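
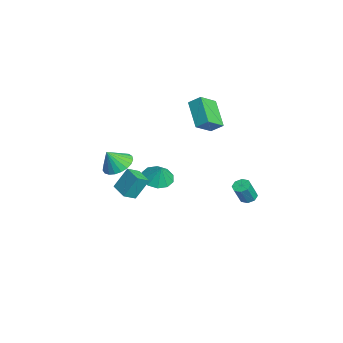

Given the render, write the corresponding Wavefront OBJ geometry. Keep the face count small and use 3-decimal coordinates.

v -4.04 1.489 4.515
v -3.719 2.181 5.099
v -4.749 2.489 3.721
v -4.428 3.18 4.305
v -2.392 1.72 3.335
v -2.071 2.411 3.919
v -3.101 2.719 2.541
v -2.78 3.411 3.125
v -4.095 -0.324 -1.771
v -3.173 -0.426 -2.172
v -3.605 -0.156 -0.689
v -3.328 0.178 -2.196
v -3.776 0.591 -2.057
v -4.345 0.654 -1.81
v -4.819 0.343 -1.547
v -5.016 -0.222 -1.371
v -4.861 -0.826 -1.347
v -4.413 -1.239 -1.485
v -3.844 -1.302 -1.733
v -3.37 -0.991 -1.995
v -3.064 -3.032 -1.745
v -3.195 -2.2 -0.373
v -3.447 -2.296 -2.228
v -3.578 -1.464 -0.856
v -1.922 -2.556 -1.924
v -2.053 -1.724 -0.552
v -2.305 -1.82 -2.407
v -2.436 -0.988 -1.035
v -2.113 -2.849 0.713
v -1.398 -3.419 0.284
v -1.947 -3.511 1.867
v -1.174 -3.097 0.436
v -1.113 -2.733 0.636
v -1.225 -2.389 0.849
v -1.49 -2.124 1.039
v -1.863 -1.985 1.172
v -2.279 -1.996 1.226
v -2.667 -2.154 1.192
v -2.959 -2.432 1.074
v -3.104 -2.782 0.895
v -3.079 -3.144 0.683
v -2.886 -3.455 0.477
v -2.559 -3.662 0.312
v -2.156 -3.728 0.216
v -1.745 -3.642 0.206
v 3.657 3.852 0.999
v 4.153 3.741 0.79
v 4.54 3.278 1.952
v 4.043 3.388 2.161
v 4.13 4.129 0.952
v 4.516 3.665 2.115
v 3.829 4.354 1.142
v 4.215 3.891 2.304
v 3.427 4.285 1.248
v 3.814 3.822 2.41
v 3.16 3.962 1.208
v 3.547 3.499 2.37
v 3.184 3.575 1.045
v 3.57 3.111 2.208
v 3.485 3.349 0.856
v 3.871 2.886 2.018
v 3.886 3.418 0.75
v 4.273 2.955 1.912
f 2 4 1
f 5 2 1
f 1 4 3
f 3 5 1
f 2 8 4
f 6 2 5
f 6 8 2
f 4 8 3
f 7 5 3
f 3 8 7
f 7 6 5
f 8 6 7
f 10 9 12
f 10 12 11
f 12 9 13
f 12 13 11
f 13 9 14
f 13 14 11
f 14 9 15
f 14 15 11
f 15 9 16
f 15 16 11
f 16 9 17
f 16 17 11
f 17 9 18
f 17 18 11
f 18 9 19
f 18 19 11
f 19 9 20
f 19 20 11
f 20 9 10
f 20 10 11
f 22 24 21
f 25 22 21
f 21 24 23
f 23 25 21
f 22 28 24
f 26 22 25
f 26 28 22
f 24 28 23
f 27 25 23
f 23 28 27
f 27 26 25
f 28 26 27
f 30 29 32
f 30 32 31
f 32 29 33
f 32 33 31
f 33 29 34
f 33 34 31
f 34 29 35
f 34 35 31
f 35 29 36
f 35 36 31
f 36 29 37
f 36 37 31
f 37 29 38
f 37 38 31
f 38 29 39
f 38 39 31
f 39 29 40
f 39 40 31
f 40 29 41
f 40 41 31
f 41 29 42
f 41 42 31
f 42 29 43
f 42 43 31
f 43 29 44
f 43 44 31
f 44 29 45
f 44 45 31
f 45 29 30
f 45 30 31
f 47 46 50
f 47 50 48
f 48 50 51
f 48 51 49
f 50 46 52
f 50 52 51
f 51 52 53
f 51 53 49
f 52 46 54
f 52 54 53
f 53 54 55
f 53 55 49
f 54 46 56
f 54 56 55
f 55 56 57
f 55 57 49
f 56 46 58
f 56 58 57
f 57 58 59
f 57 59 49
f 58 46 60
f 58 60 59
f 59 60 61
f 59 61 49
f 60 46 62
f 60 62 61
f 61 62 63
f 61 63 49
f 62 46 47
f 62 47 63
f 63 47 48
f 63 48 49



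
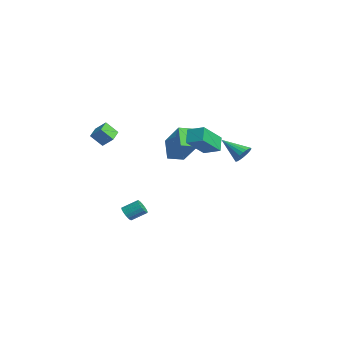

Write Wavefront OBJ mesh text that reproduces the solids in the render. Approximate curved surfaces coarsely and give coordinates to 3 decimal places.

v -4.221 -3.069 0.478
v -4.425 -3.703 1.196
v -3.803 -2.577 1.031
v -4.007 -3.211 1.75
v -3.333 -3.589 0.27
v -3.537 -4.223 0.989
v -2.915 -3.097 0.824
v -3.119 -3.731 1.542
v -1.146 -2.88 -4.109
v -0.909 -2.681 -4.514
v -0.697 -1.84 -3.976
v -0.934 -2.04 -3.571
v -1.14 -2.606 -4.539
v -0.928 -1.766 -4.001
v -1.373 -2.595 -4.466
v -1.16 -1.754 -3.928
v -1.553 -2.648 -4.31
v -1.341 -1.808 -3.773
v -1.641 -2.755 -4.109
v -1.428 -1.915 -3.571
v -1.615 -2.891 -3.908
v -1.402 -2.05 -3.37
v -1.481 -3.024 -3.752
v -1.269 -2.183 -3.215
v -1.271 -3.124 -3.679
v -1.059 -2.283 -3.141
v -1.033 -3.168 -3.704
v -0.82 -2.328 -3.166
v -0.82 -3.147 -3.821
v -0.608 -2.306 -3.284
v -0.682 -3.064 -4.005
v -0.47 -2.224 -3.467
v -0.65 -2.939 -4.212
v -0.438 -2.099 -3.675
v -0.732 -2.801 -4.396
v -0.52 -1.961 -3.858
v -3.464 -0.019 0.242
v -2.021 0.304 1.647
v -3.488 0.931 0.048
v -2.045 1.254 1.453
v -2.475 -0.194 -0.733
v -1.032 0.129 0.672
v -2.499 0.756 -0.927
v -1.056 1.079 0.478
v 3.064 0.096 1.472
v 2.467 0.35 2.166
v 3.703 0.775 1.774
v 3.106 1.029 2.468
v 3.814 -1.089 2.552
v 3.217 -0.835 3.246
v 4.453 -0.41 2.854
v 3.856 -0.156 3.548
v 1.439 2.81 0.528
v 1.672 3.063 1.044
v 0.501 1.91 1.392
v 1.459 3.228 0.985
v 1.242 3.311 0.836
v 1.064 3.294 0.625
v 0.96 3.181 0.396
v 0.952 2.995 0.192
v 1.039 2.772 0.055
v 1.206 2.557 0.012
v 1.419 2.391 0.071
v 1.636 2.309 0.22
v 1.813 2.325 0.431
v 1.917 2.438 0.66
v 1.926 2.624 0.864
v 1.838 2.847 1.001
f 2 4 1
f 5 2 1
f 1 4 3
f 3 5 1
f 2 8 4
f 6 2 5
f 6 8 2
f 4 8 3
f 7 5 3
f 3 8 7
f 7 6 5
f 8 6 7
f 10 9 13
f 10 13 11
f 11 13 14
f 11 14 12
f 13 9 15
f 13 15 14
f 14 15 16
f 14 16 12
f 15 9 17
f 15 17 16
f 16 17 18
f 16 18 12
f 17 9 19
f 17 19 18
f 18 19 20
f 18 20 12
f 19 9 21
f 19 21 20
f 20 21 22
f 20 22 12
f 21 9 23
f 21 23 22
f 22 23 24
f 22 24 12
f 23 9 25
f 23 25 24
f 24 25 26
f 24 26 12
f 25 9 27
f 25 27 26
f 26 27 28
f 26 28 12
f 27 9 29
f 27 29 28
f 28 29 30
f 28 30 12
f 29 9 31
f 29 31 30
f 30 31 32
f 30 32 12
f 31 9 33
f 31 33 32
f 32 33 34
f 32 34 12
f 33 9 35
f 33 35 34
f 34 35 36
f 34 36 12
f 35 9 10
f 35 10 36
f 36 10 11
f 36 11 12
f 38 40 37
f 41 38 37
f 37 40 39
f 39 41 37
f 38 44 40
f 42 38 41
f 42 44 38
f 40 44 39
f 43 41 39
f 39 44 43
f 43 42 41
f 44 42 43
f 46 48 45
f 49 46 45
f 45 48 47
f 47 49 45
f 46 52 48
f 50 46 49
f 50 52 46
f 48 52 47
f 51 49 47
f 47 52 51
f 51 50 49
f 52 50 51
f 54 53 56
f 54 56 55
f 56 53 57
f 56 57 55
f 57 53 58
f 57 58 55
f 58 53 59
f 58 59 55
f 59 53 60
f 59 60 55
f 60 53 61
f 60 61 55
f 61 53 62
f 61 62 55
f 62 53 63
f 62 63 55
f 63 53 64
f 63 64 55
f 64 53 65
f 64 65 55
f 65 53 66
f 65 66 55
f 66 53 67
f 66 67 55
f 67 53 68
f 67 68 55
f 68 53 54
f 68 54 55



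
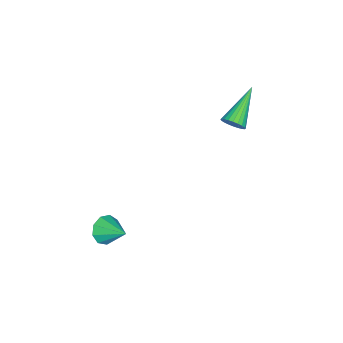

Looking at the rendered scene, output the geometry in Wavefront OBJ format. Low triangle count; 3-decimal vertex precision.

v -1.832 2.072 0.424
v -1.555 1.952 0.92
v -3.608 2.228 1.456
v -1.539 2.178 0.913
v -1.567 2.387 0.832
v -1.636 2.549 0.689
v -1.734 2.637 0.506
v -1.848 2.64 0.31
v -1.959 2.556 0.132
v -2.05 2.398 -0.002
v -2.109 2.191 -0.071
v -2.125 1.965 -0.065
v -2.097 1.756 0.016
v -2.028 1.594 0.159
v -1.929 1.506 0.343
v -1.816 1.503 0.539
v -1.705 1.587 0.717
v -1.613 1.745 0.851
v 2.863 -1.794 -4.239
v 3.541 -1.868 -4.528
v 3.277 -0.666 -3.561
v 3.254 -1.581 -4.831
v 2.784 -1.394 -4.857
v 2.352 -1.394 -4.594
v 2.159 -1.581 -4.165
v 2.295 -1.868 -3.771
v 2.698 -2.12 -3.596
v 3.178 -2.22 -3.723
v 3.511 -2.121 -4.091
f 2 1 4
f 2 4 3
f 4 1 5
f 4 5 3
f 5 1 6
f 5 6 3
f 6 1 7
f 6 7 3
f 7 1 8
f 7 8 3
f 8 1 9
f 8 9 3
f 9 1 10
f 9 10 3
f 10 1 11
f 10 11 3
f 11 1 12
f 11 12 3
f 12 1 13
f 12 13 3
f 13 1 14
f 13 14 3
f 14 1 15
f 14 15 3
f 15 1 16
f 15 16 3
f 16 1 17
f 16 17 3
f 17 1 18
f 17 18 3
f 18 1 2
f 18 2 3
f 20 19 22
f 20 22 21
f 22 19 23
f 22 23 21
f 23 19 24
f 23 24 21
f 24 19 25
f 24 25 21
f 25 19 26
f 25 26 21
f 26 19 27
f 26 27 21
f 27 19 28
f 27 28 21
f 28 19 29
f 28 29 21
f 29 19 20
f 29 20 21



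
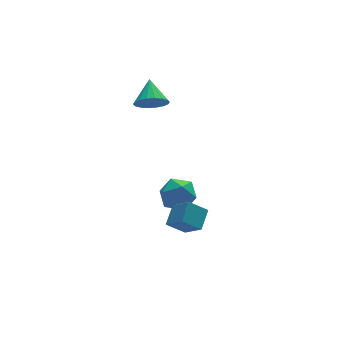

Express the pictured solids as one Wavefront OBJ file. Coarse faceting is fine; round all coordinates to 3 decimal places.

v 0.394 1.562 2.902
v 0.822 1.982 2.152
v 0.786 2.838 3.838
v 0.42 2.125 2.124
v 0.013 2.157 2.251
v -0.318 2.072 2.507
v -0.508 1.885 2.841
v -0.52 1.635 3.187
v -0.351 1.37 3.476
v -0.034 1.143 3.652
v 0.367 1 3.679
v 0.774 0.968 3.552
v 1.105 1.053 3.297
v 1.296 1.24 2.963
v 1.308 1.49 2.617
v 1.138 1.755 2.327
v 1.226 0.929 -3.031
v 1.772 1.305 -3.966
v 0.988 -0.725 -3.834
v 1.534 -0.349 -4.769
v 2.113 -0.509 -3.793
v 2.26 0.513 -3.296
v 0.5 0.067 -4.504
v 0.647 1.089 -4.007
v 1.323 0.772 -4.876
v 2.32 0.416 -4.437
v 0.44 0.164 -3.363
v 1.437 -0.192 -2.924
v 0.615 -4.757 -2.571
v -0.339 -4.486 -1.826
v 0.164 -3.687 -3.537
v -0.79 -3.416 -2.792
v 1.35 -3.884 -1.948
v 0.396 -3.613 -1.203
v 0.899 -2.814 -2.914
v -0.055 -2.543 -2.169
f 2 1 4
f 2 4 3
f 4 1 5
f 4 5 3
f 5 1 6
f 5 6 3
f 6 1 7
f 6 7 3
f 7 1 8
f 7 8 3
f 8 1 9
f 8 9 3
f 9 1 10
f 9 10 3
f 10 1 11
f 10 11 3
f 11 1 12
f 11 12 3
f 12 1 13
f 12 13 3
f 13 1 14
f 13 14 3
f 14 1 15
f 14 15 3
f 15 1 16
f 15 16 3
f 16 1 2
f 16 2 3
f 17 28 22
f 17 22 18
f 17 18 24
f 17 24 27
f 17 27 28
f 18 22 26
f 22 28 21
f 28 27 19
f 27 24 23
f 24 18 25
f 20 26 21
f 20 21 19
f 20 19 23
f 20 23 25
f 20 25 26
f 21 26 22
f 19 21 28
f 23 19 27
f 25 23 24
f 26 25 18
f 30 32 29
f 33 30 29
f 29 32 31
f 31 33 29
f 30 36 32
f 34 30 33
f 34 36 30
f 32 36 31
f 35 33 31
f 31 36 35
f 35 34 33
f 36 34 35



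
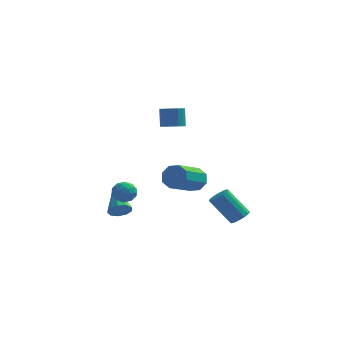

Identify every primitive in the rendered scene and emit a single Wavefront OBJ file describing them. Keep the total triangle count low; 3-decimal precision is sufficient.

v 1.191 0.919 -1.478
v 1.572 0.424 -2.055
v 0.71 -1.333 -1.119
v 0.329 -0.839 -0.542
v 1.942 0.523 -1.529
v 1.079 -1.234 -0.593
v 1.872 0.854 -0.973
v 1.009 -0.904 -0.037
v 1.403 1.222 -0.713
v 0.54 -0.535 0.223
v 0.81 1.413 -0.901
v -0.052 -0.344 0.035
v 0.441 1.314 -1.427
v -0.422 -0.443 -0.491
v 0.511 0.984 -1.983
v -0.352 -0.774 -1.047
v 0.98 0.615 -2.243
v 0.117 -1.142 -1.307
v 0.063 0.35 2.826
v 0.701 0.657 2.763
v 0.594 1.117 3.932
v -0.043 0.81 3.994
v 0.485 0.894 2.65
v 0.378 1.354 3.819
v 0.172 1.007 2.578
v 0.065 1.466 3.746
v -0.165 0.969 2.562
v -0.272 1.428 3.73
v -0.45 0.789 2.606
v -0.557 1.248 3.775
v -0.617 0.509 2.701
v -0.724 0.968 3.87
v -0.629 0.192 2.825
v -0.736 0.652 3.993
v -0.482 -0.088 2.948
v -0.589 0.372 4.117
v -0.21 -0.268 3.044
v -0.317 0.192 4.212
v 0.125 -0.306 3.09
v 0.018 0.153 4.258
v 0.445 -0.194 3.075
v 0.339 0.265 4.243
v 0.678 0.043 3.003
v 0.571 0.502 4.171
v 0.771 0.35 2.891
v 0.664 0.809 4.059
v -3.149 -0.79 -1.939
v -2.705 -0.518 -1.375
v -2.195 -1.462 -2.365
v -1.751 -1.19 -1.801
v -2.327 -1.671 -1.639
v -2.916 -1.256 -1.375
v -1.984 -0.724 -2.365
v -2.573 -0.309 -2.101
v -1.985 -0.478 -1.638
v -2.197 -1.063 -1.189
v -2.703 -0.917 -2.551
v -2.915 -1.502 -2.102
v -3.01 -0.595 -1.619
v -1.89 -1.385 -2.121
v -2.228 -1.668 -2.025
v -1.967 -1.508 -1.694
v -3.135 -1.029 -1.62
v -2.874 -0.869 -1.288
v -2.652 -1.547 -1.443
v -2.026 -1.111 -2.452
v -1.765 -0.951 -2.12
v -2.933 -0.472 -2.046
v -2.672 -0.312 -1.715
v -2.248 -0.433 -2.297
v -2.326 -0.411 -1.442
v -1.766 -0.807 -1.693
v -1.902 -0.532 -2.024
v -2.249 -0.288 -1.869
v -2.451 -0.756 -1.179
v -1.891 -1.151 -1.429
v -2.229 -1.434 -1.334
v -2.575 -1.189 -1.179
v -2.028 -0.732 -1.333
v -3.009 -0.829 -2.311
v -2.449 -1.224 -2.561
v -2.325 -0.791 -2.561
v -2.671 -0.546 -2.406
v -3.134 -1.173 -2.047
v -2.574 -1.569 -2.298
v -2.651 -1.692 -1.871
v -2.998 -1.448 -1.716
v -2.872 -1.248 -2.407
v 3.695 1.784 -4.7
v 4.189 1.544 -4.283
v 2.92 1.716 -2.682
v 2.425 1.956 -3.1
v 4.234 1.898 -4.285
v 2.965 2.071 -2.685
v 4.134 2.222 -4.399
v 2.865 2.394 -2.798
v 3.917 2.428 -4.593
v 2.648 2.601 -2.993
v 3.64 2.462 -4.817
v 2.371 2.634 -3.216
v 3.378 2.314 -5.009
v 2.109 2.486 -3.408
v 3.2 2.024 -5.118
v 1.931 2.196 -3.517
v 3.155 1.669 -5.115
v 1.886 1.842 -3.515
v 3.255 1.346 -5.002
v 1.986 1.518 -3.401
v 3.472 1.139 -4.807
v 2.203 1.312 -3.207
v 3.749 1.106 -4.584
v 2.48 1.278 -2.983
v 4.011 1.254 -4.392
v 2.742 1.426 -2.791
v -3.145 1.297 -4.442
v -2.737 1.069 -3.869
v -3.835 2.943 -3.298
v -2.467 1.384 -4.159
v -2.514 1.658 -4.582
v -2.857 1.764 -4.939
v -3.334 1.65 -5.064
v -3.723 1.372 -4.898
v -3.841 1.059 -4.519
v -3.634 0.857 -4.104
v -3.198 0.861 -3.847
f 2 1 5
f 2 5 3
f 3 5 6
f 3 6 4
f 5 1 7
f 5 7 6
f 6 7 8
f 6 8 4
f 7 1 9
f 7 9 8
f 8 9 10
f 8 10 4
f 9 1 11
f 9 11 10
f 10 11 12
f 10 12 4
f 11 1 13
f 11 13 12
f 12 13 14
f 12 14 4
f 13 1 15
f 13 15 14
f 14 15 16
f 14 16 4
f 15 1 17
f 15 17 16
f 16 17 18
f 16 18 4
f 17 1 2
f 17 2 18
f 18 2 3
f 18 3 4
f 20 19 23
f 20 23 21
f 21 23 24
f 21 24 22
f 23 19 25
f 23 25 24
f 24 25 26
f 24 26 22
f 25 19 27
f 25 27 26
f 26 27 28
f 26 28 22
f 27 19 29
f 27 29 28
f 28 29 30
f 28 30 22
f 29 19 31
f 29 31 30
f 30 31 32
f 30 32 22
f 31 19 33
f 31 33 32
f 32 33 34
f 32 34 22
f 33 19 35
f 33 35 34
f 34 35 36
f 34 36 22
f 35 19 37
f 35 37 36
f 36 37 38
f 36 38 22
f 37 19 39
f 37 39 38
f 38 39 40
f 38 40 22
f 39 19 41
f 39 41 40
f 40 41 42
f 40 42 22
f 41 19 43
f 41 43 42
f 42 43 44
f 42 44 22
f 43 19 45
f 43 45 44
f 44 45 46
f 44 46 22
f 45 19 20
f 45 20 46
f 46 20 21
f 46 21 22
f 47 84 63
f 84 58 87
f 63 87 52
f 84 87 63
f 47 63 59
f 63 52 64
f 59 64 48
f 63 64 59
f 47 59 68
f 59 48 69
f 68 69 54
f 59 69 68
f 47 68 80
f 68 54 83
f 80 83 57
f 68 83 80
f 47 80 84
f 80 57 88
f 84 88 58
f 80 88 84
f 48 64 75
f 64 52 78
f 75 78 56
f 64 78 75
f 52 87 65
f 87 58 86
f 65 86 51
f 87 86 65
f 58 88 85
f 88 57 81
f 85 81 49
f 88 81 85
f 57 83 82
f 83 54 70
f 82 70 53
f 83 70 82
f 54 69 74
f 69 48 71
f 74 71 55
f 69 71 74
f 50 76 62
f 76 56 77
f 62 77 51
f 76 77 62
f 50 62 60
f 62 51 61
f 60 61 49
f 62 61 60
f 50 60 67
f 60 49 66
f 67 66 53
f 60 66 67
f 50 67 72
f 67 53 73
f 72 73 55
f 67 73 72
f 50 72 76
f 72 55 79
f 76 79 56
f 72 79 76
f 51 77 65
f 77 56 78
f 65 78 52
f 77 78 65
f 49 61 85
f 61 51 86
f 85 86 58
f 61 86 85
f 53 66 82
f 66 49 81
f 82 81 57
f 66 81 82
f 55 73 74
f 73 53 70
f 74 70 54
f 73 70 74
f 56 79 75
f 79 55 71
f 75 71 48
f 79 71 75
f 90 89 93
f 90 93 91
f 91 93 94
f 91 94 92
f 93 89 95
f 93 95 94
f 94 95 96
f 94 96 92
f 95 89 97
f 95 97 96
f 96 97 98
f 96 98 92
f 97 89 99
f 97 99 98
f 98 99 100
f 98 100 92
f 99 89 101
f 99 101 100
f 100 101 102
f 100 102 92
f 101 89 103
f 101 103 102
f 102 103 104
f 102 104 92
f 103 89 105
f 103 105 104
f 104 105 106
f 104 106 92
f 105 89 107
f 105 107 106
f 106 107 108
f 106 108 92
f 107 89 109
f 107 109 108
f 108 109 110
f 108 110 92
f 109 89 111
f 109 111 110
f 110 111 112
f 110 112 92
f 111 89 113
f 111 113 112
f 112 113 114
f 112 114 92
f 113 89 90
f 113 90 114
f 114 90 91
f 114 91 92
f 116 115 118
f 116 118 117
f 118 115 119
f 118 119 117
f 119 115 120
f 119 120 117
f 120 115 121
f 120 121 117
f 121 115 122
f 121 122 117
f 122 115 123
f 122 123 117
f 123 115 124
f 123 124 117
f 124 115 125
f 124 125 117
f 125 115 116
f 125 116 117



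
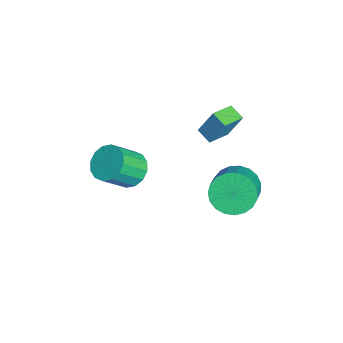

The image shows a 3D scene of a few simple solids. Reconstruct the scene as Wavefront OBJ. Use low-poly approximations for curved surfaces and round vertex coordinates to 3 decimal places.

v -1.702 1.463 -3.365
v -1.02 1.897 -4.081
v 0.404 1.492 -2.971
v -0.278 1.057 -2.255
v -1.121 2.25 -3.823
v 0.303 1.845 -2.713
v -1.323 2.467 -3.485
v 0.101 2.062 -2.375
v -1.59 2.51 -3.126
v -0.166 2.105 -2.017
v -1.876 2.372 -2.809
v -0.453 1.967 -1.699
v -2.133 2.077 -2.588
v -0.709 1.672 -1.478
v -2.314 1.676 -2.501
v -0.891 1.271 -1.392
v -2.39 1.237 -2.564
v -0.967 0.832 -1.454
v -2.347 0.838 -2.765
v -0.924 0.433 -1.655
v -2.193 0.547 -3.07
v -0.769 0.142 -1.96
v -1.953 0.414 -3.425
v -0.529 0.009 -2.316
v -1.67 0.462 -3.771
v -0.246 0.057 -2.661
v -1.392 0.684 -4.046
v 0.031 0.278 -2.936
v -1.168 1.039 -4.203
v 0.255 0.634 -3.094
v -1.037 1.469 -4.216
v 0.387 1.064 -3.106
v -4.019 -2.989 -4.048
v -3.647 -3.57 -4.716
v -3.148 -4.672 -3.479
v -3.521 -4.091 -2.812
v -3.277 -3.263 -4.592
v -2.778 -4.365 -3.355
v -3.105 -2.882 -4.322
v -2.607 -3.984 -3.085
v -3.179 -2.53 -3.979
v -2.68 -3.632 -2.742
v -3.478 -2.301 -3.654
v -2.979 -3.403 -2.418
v -3.921 -2.257 -3.435
v -3.423 -3.359 -2.199
v -4.392 -2.408 -3.381
v -3.893 -3.51 -2.144
v -4.762 -2.715 -3.505
v -4.263 -3.817 -2.268
v -4.933 -3.096 -3.775
v -4.435 -4.198 -2.538
v -4.86 -3.448 -4.118
v -4.361 -4.55 -2.881
v -4.561 -3.677 -4.442
v -4.062 -4.779 -3.206
v -4.117 -3.721 -4.661
v -3.619 -4.823 -3.425
v -3.584 -0.025 -0.946
v -3.384 0.6 0.425
v -4.325 0.892 -1.256
v -4.126 1.517 0.115
v -2.934 0.403 -1.235
v -2.735 1.028 0.136
v -3.676 1.32 -1.545
v -3.476 1.945 -0.174
f 2 1 5
f 2 5 3
f 3 5 6
f 3 6 4
f 5 1 7
f 5 7 6
f 6 7 8
f 6 8 4
f 7 1 9
f 7 9 8
f 8 9 10
f 8 10 4
f 9 1 11
f 9 11 10
f 10 11 12
f 10 12 4
f 11 1 13
f 11 13 12
f 12 13 14
f 12 14 4
f 13 1 15
f 13 15 14
f 14 15 16
f 14 16 4
f 15 1 17
f 15 17 16
f 16 17 18
f 16 18 4
f 17 1 19
f 17 19 18
f 18 19 20
f 18 20 4
f 19 1 21
f 19 21 20
f 20 21 22
f 20 22 4
f 21 1 23
f 21 23 22
f 22 23 24
f 22 24 4
f 23 1 25
f 23 25 24
f 24 25 26
f 24 26 4
f 25 1 27
f 25 27 26
f 26 27 28
f 26 28 4
f 27 1 29
f 27 29 28
f 28 29 30
f 28 30 4
f 29 1 31
f 29 31 30
f 30 31 32
f 30 32 4
f 31 1 2
f 31 2 32
f 32 2 3
f 32 3 4
f 34 33 37
f 34 37 35
f 35 37 38
f 35 38 36
f 37 33 39
f 37 39 38
f 38 39 40
f 38 40 36
f 39 33 41
f 39 41 40
f 40 41 42
f 40 42 36
f 41 33 43
f 41 43 42
f 42 43 44
f 42 44 36
f 43 33 45
f 43 45 44
f 44 45 46
f 44 46 36
f 45 33 47
f 45 47 46
f 46 47 48
f 46 48 36
f 47 33 49
f 47 49 48
f 48 49 50
f 48 50 36
f 49 33 51
f 49 51 50
f 50 51 52
f 50 52 36
f 51 33 53
f 51 53 52
f 52 53 54
f 52 54 36
f 53 33 55
f 53 55 54
f 54 55 56
f 54 56 36
f 55 33 57
f 55 57 56
f 56 57 58
f 56 58 36
f 57 33 34
f 57 34 58
f 58 34 35
f 58 35 36
f 60 62 59
f 63 60 59
f 59 62 61
f 61 63 59
f 60 66 62
f 64 60 63
f 64 66 60
f 62 66 61
f 65 63 61
f 61 66 65
f 65 64 63
f 66 64 65



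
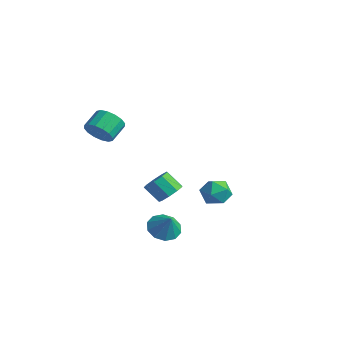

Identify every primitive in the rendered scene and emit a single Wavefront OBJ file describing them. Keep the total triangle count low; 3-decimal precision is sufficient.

v 1.856 -1.662 -0.519
v 2.486 -1.744 0.031
v 1.654 -2.12 0.928
v 1.024 -2.038 0.379
v 2.272 -1.212 0.056
v 1.44 -1.588 0.953
v 1.863 -0.89 -0.188
v 1.031 -1.266 0.709
v 1.451 -0.929 -0.587
v 0.619 -1.305 0.311
v 1.228 -1.311 -0.953
v 0.397 -1.687 -0.056
v 1.299 -1.858 -1.117
v 0.468 -2.234 -0.219
v 1.631 -2.312 -1
v 0.799 -2.689 -0.103
v 2.067 -2.463 -0.658
v 1.236 -2.839 0.239
v 2.405 -2.238 -0.251
v 1.573 -2.615 0.646
v -1.388 -4.033 3.675
v -0.73 -4.228 4.303
v -1.015 -3.163 4.933
v -1.672 -2.967 4.305
v -0.506 -3.968 3.965
v -0.791 -2.903 4.595
v -0.519 -3.726 3.549
v -0.804 -2.661 4.179
v -0.764 -3.565 3.167
v -1.049 -2.5 3.797
v -1.176 -3.53 2.921
v -1.461 -2.465 3.552
v -1.645 -3.63 2.877
v -1.93 -2.564 3.508
v -2.045 -3.837 3.047
v -2.33 -2.772 3.677
v -2.269 -4.097 3.385
v -2.554 -3.032 4.015
v -2.256 -4.339 3.801
v -2.541 -3.274 4.431
v -2.011 -4.5 4.183
v -2.296 -3.435 4.813
v -1.599 -4.535 4.428
v -1.884 -3.47 5.059
v -1.13 -4.436 4.472
v -1.415 -3.37 5.103
v -0.107 4.034 -2.514
v 0.457 4.065 -3.376
v -0.617 2.495 -2.904
v -0.053 2.526 -3.766
v 0.412 2.485 -2.847
v 0.727 3.436 -2.606
v -0.887 3.124 -3.674
v -0.572 4.075 -3.433
v -0.024 3.503 -4.093
v 0.778 3.107 -3.581
v -0.938 3.453 -2.699
v -0.136 3.057 -2.187
v 2.897 -3.015 -2.161
v 3.568 -3.504 -2.682
v 3.643 -3.145 -1.079
v 3.705 -2.914 -2.706
v 3.534 -2.363 -2.522
v 3.12 -2.061 -2.199
v 2.62 -2.123 -1.862
v 2.227 -2.526 -1.639
v 2.089 -3.115 -1.615
v 2.26 -3.666 -1.8
v 2.674 -3.969 -2.122
v 3.174 -3.906 -2.459
f 2 1 5
f 2 5 3
f 3 5 6
f 3 6 4
f 5 1 7
f 5 7 6
f 6 7 8
f 6 8 4
f 7 1 9
f 7 9 8
f 8 9 10
f 8 10 4
f 9 1 11
f 9 11 10
f 10 11 12
f 10 12 4
f 11 1 13
f 11 13 12
f 12 13 14
f 12 14 4
f 13 1 15
f 13 15 14
f 14 15 16
f 14 16 4
f 15 1 17
f 15 17 16
f 16 17 18
f 16 18 4
f 17 1 19
f 17 19 18
f 18 19 20
f 18 20 4
f 19 1 2
f 19 2 20
f 20 2 3
f 20 3 4
f 22 21 25
f 22 25 23
f 23 25 26
f 23 26 24
f 25 21 27
f 25 27 26
f 26 27 28
f 26 28 24
f 27 21 29
f 27 29 28
f 28 29 30
f 28 30 24
f 29 21 31
f 29 31 30
f 30 31 32
f 30 32 24
f 31 21 33
f 31 33 32
f 32 33 34
f 32 34 24
f 33 21 35
f 33 35 34
f 34 35 36
f 34 36 24
f 35 21 37
f 35 37 36
f 36 37 38
f 36 38 24
f 37 21 39
f 37 39 38
f 38 39 40
f 38 40 24
f 39 21 41
f 39 41 40
f 40 41 42
f 40 42 24
f 41 21 43
f 41 43 42
f 42 43 44
f 42 44 24
f 43 21 45
f 43 45 44
f 44 45 46
f 44 46 24
f 45 21 22
f 45 22 46
f 46 22 23
f 46 23 24
f 47 58 52
f 47 52 48
f 47 48 54
f 47 54 57
f 47 57 58
f 48 52 56
f 52 58 51
f 58 57 49
f 57 54 53
f 54 48 55
f 50 56 51
f 50 51 49
f 50 49 53
f 50 53 55
f 50 55 56
f 51 56 52
f 49 51 58
f 53 49 57
f 55 53 54
f 56 55 48
f 60 59 62
f 60 62 61
f 62 59 63
f 62 63 61
f 63 59 64
f 63 64 61
f 64 59 65
f 64 65 61
f 65 59 66
f 65 66 61
f 66 59 67
f 66 67 61
f 67 59 68
f 67 68 61
f 68 59 69
f 68 69 61
f 69 59 70
f 69 70 61
f 70 59 60
f 70 60 61



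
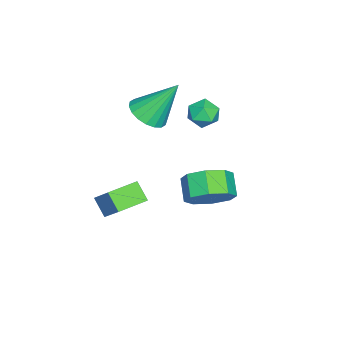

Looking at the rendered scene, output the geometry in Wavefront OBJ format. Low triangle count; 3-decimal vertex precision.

v -2.899 -0.26 3.45
v -2.353 0.125 3.829
v -2.067 -1.125 3.131
v -1.521 -0.74 3.51
v -2.087 -1.086 3.897
v -2.6 -0.551 4.095
v -1.82 -0.449 2.865
v -2.333 0.086 3.063
v -1.686 0.008 3.467
v -1.851 -0.386 4.105
v -2.569 -0.614 2.855
v -2.734 -1.008 3.493
v 0.891 -3.709 -1.49
v 0.46 -4.302 -0.781
v -0.217 -2.855 -1.45
v -0.649 -3.448 -0.742
v 1.609 -2.832 -0.318
v 1.177 -3.425 0.39
v 0.5 -1.978 -0.279
v 0.069 -2.571 0.43
v 2.254 1.179 2.116
v 2.859 1.294 2.942
v 2.05 0.896 3.59
v 1.446 0.781 2.764
v 2.426 1.935 2.794
v 1.617 1.538 3.442
v 1.892 2.133 2.249
v 1.083 1.736 2.897
v 1.57 1.772 1.626
v 0.761 1.375 2.274
v 1.65 1.064 1.29
v 0.841 0.666 1.938
v 2.083 0.422 1.438
v 1.274 0.025 2.086
v 2.617 0.224 1.983
v 1.808 -0.173 2.631
v 2.939 0.585 2.606
v 2.13 0.188 3.254
v -2.884 -3.116 2.353
v -2.178 -3.56 2.808
v -3.276 -1.904 4.147
v -1.982 -3.231 2.628
v -1.965 -2.879 2.395
v -2.129 -2.574 2.153
v -2.443 -2.377 1.95
v -2.845 -2.325 1.828
v -3.254 -2.43 1.809
v -3.59 -2.671 1.898
v -3.786 -3 2.078
v -3.803 -3.352 2.311
v -3.638 -3.657 2.554
v -3.324 -3.855 2.756
v -2.923 -3.906 2.878
v -2.514 -3.801 2.897
f 1 12 6
f 1 6 2
f 1 2 8
f 1 8 11
f 1 11 12
f 2 6 10
f 6 12 5
f 12 11 3
f 11 8 7
f 8 2 9
f 4 10 5
f 4 5 3
f 4 3 7
f 4 7 9
f 4 9 10
f 5 10 6
f 3 5 12
f 7 3 11
f 9 7 8
f 10 9 2
f 14 16 13
f 17 14 13
f 13 16 15
f 15 17 13
f 14 20 16
f 18 14 17
f 18 20 14
f 16 20 15
f 19 17 15
f 15 20 19
f 19 18 17
f 20 18 19
f 22 21 25
f 22 25 23
f 23 25 26
f 23 26 24
f 25 21 27
f 25 27 26
f 26 27 28
f 26 28 24
f 27 21 29
f 27 29 28
f 28 29 30
f 28 30 24
f 29 21 31
f 29 31 30
f 30 31 32
f 30 32 24
f 31 21 33
f 31 33 32
f 32 33 34
f 32 34 24
f 33 21 35
f 33 35 34
f 34 35 36
f 34 36 24
f 35 21 37
f 35 37 36
f 36 37 38
f 36 38 24
f 37 21 22
f 37 22 38
f 38 22 23
f 38 23 24
f 40 39 42
f 40 42 41
f 42 39 43
f 42 43 41
f 43 39 44
f 43 44 41
f 44 39 45
f 44 45 41
f 45 39 46
f 45 46 41
f 46 39 47
f 46 47 41
f 47 39 48
f 47 48 41
f 48 39 49
f 48 49 41
f 49 39 50
f 49 50 41
f 50 39 51
f 50 51 41
f 51 39 52
f 51 52 41
f 52 39 53
f 52 53 41
f 53 39 54
f 53 54 41
f 54 39 40
f 54 40 41



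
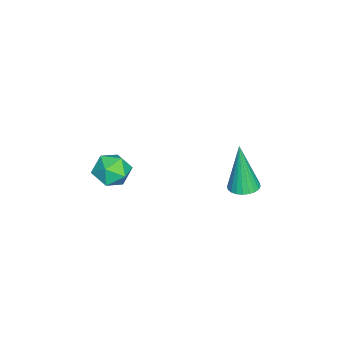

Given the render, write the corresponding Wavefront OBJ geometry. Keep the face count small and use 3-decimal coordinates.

v -3.296 -1.304 0.947
v -2.665 -0.951 1.356
v -2.455 -1.669 -0.036
v -1.824 -1.316 0.373
v -2.181 -2.003 0.674
v -2.701 -1.777 1.281
v -2.419 -0.843 0.039
v -2.939 -0.617 0.646
v -2.123 -0.666 0.795
v -1.976 -1.383 1.187
v -3.144 -1.237 0.133
v -2.997 -1.954 0.525
v -3.223 3.579 0.253
v -2.703 3.904 0.345
v -3.437 3.321 2.387
v -2.87 4.08 0.349
v -3.09 4.179 0.339
v -3.331 4.186 0.316
v -3.555 4.102 0.283
v -3.729 3.938 0.246
v -3.826 3.719 0.21
v -3.831 3.479 0.18
v -3.743 3.254 0.162
v -3.576 3.079 0.157
v -3.356 2.98 0.167
v -3.115 2.972 0.19
v -2.891 3.057 0.223
v -2.717 3.221 0.26
v -2.621 3.44 0.296
v -2.616 3.68 0.326
f 1 12 6
f 1 6 2
f 1 2 8
f 1 8 11
f 1 11 12
f 2 6 10
f 6 12 5
f 12 11 3
f 11 8 7
f 8 2 9
f 4 10 5
f 4 5 3
f 4 3 7
f 4 7 9
f 4 9 10
f 5 10 6
f 3 5 12
f 7 3 11
f 9 7 8
f 10 9 2
f 14 13 16
f 14 16 15
f 16 13 17
f 16 17 15
f 17 13 18
f 17 18 15
f 18 13 19
f 18 19 15
f 19 13 20
f 19 20 15
f 20 13 21
f 20 21 15
f 21 13 22
f 21 22 15
f 22 13 23
f 22 23 15
f 23 13 24
f 23 24 15
f 24 13 25
f 24 25 15
f 25 13 26
f 25 26 15
f 26 13 27
f 26 27 15
f 27 13 28
f 27 28 15
f 28 13 29
f 28 29 15
f 29 13 30
f 29 30 15
f 30 13 14
f 30 14 15



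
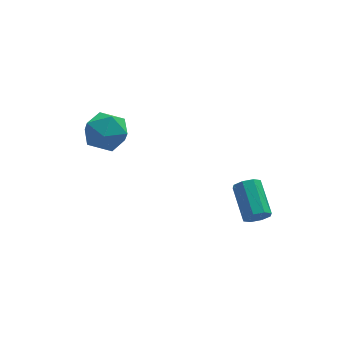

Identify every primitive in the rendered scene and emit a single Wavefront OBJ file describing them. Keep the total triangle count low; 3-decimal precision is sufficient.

v -4.644 4.289 2.4
v -3.51 4.557 2.122
v -4.05 2.643 3.238
v -2.916 2.911 2.96
v -3.499 3.557 3.784
v -3.866 4.574 3.266
v -3.694 2.626 2.094
v -4.061 3.643 1.576
v -2.922 3.529 1.933
v -2.802 4.104 2.978
v -4.758 3.096 2.382
v -4.638 3.671 3.427
v 2.255 -0.95 -0.766
v 2.494 -1.229 -0.182
v 2.424 0.49 0.67
v 2.185 0.77 0.086
v 2.881 -1.057 -0.497
v 2.811 0.662 0.355
v 2.902 -0.823 -0.969
v 2.832 0.897 -0.118
v 2.544 -0.662 -1.323
v 2.474 1.057 -0.471
v 2.016 -0.67 -1.35
v 1.946 1.049 -0.498
v 1.629 -0.842 -1.035
v 1.559 0.877 -0.183
v 1.608 -1.077 -0.562
v 1.538 0.643 0.289
v 1.966 -1.237 -0.209
v 1.896 0.482 0.643
f 1 12 6
f 1 6 2
f 1 2 8
f 1 8 11
f 1 11 12
f 2 6 10
f 6 12 5
f 12 11 3
f 11 8 7
f 8 2 9
f 4 10 5
f 4 5 3
f 4 3 7
f 4 7 9
f 4 9 10
f 5 10 6
f 3 5 12
f 7 3 11
f 9 7 8
f 10 9 2
f 14 13 17
f 14 17 15
f 15 17 18
f 15 18 16
f 17 13 19
f 17 19 18
f 18 19 20
f 18 20 16
f 19 13 21
f 19 21 20
f 20 21 22
f 20 22 16
f 21 13 23
f 21 23 22
f 22 23 24
f 22 24 16
f 23 13 25
f 23 25 24
f 24 25 26
f 24 26 16
f 25 13 27
f 25 27 26
f 26 27 28
f 26 28 16
f 27 13 29
f 27 29 28
f 28 29 30
f 28 30 16
f 29 13 14
f 29 14 30
f 30 14 15
f 30 15 16



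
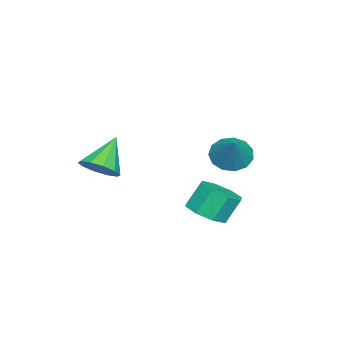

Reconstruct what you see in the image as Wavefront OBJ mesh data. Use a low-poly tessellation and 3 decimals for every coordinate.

v 2.285 -2.682 1.17
v 2.761 -3.353 1.756
v 0.935 -2.398 2.59
v 3.002 -2.789 1.873
v 2.97 -2.184 1.721
v 2.676 -1.77 1.359
v 2.232 -1.703 0.924
v 1.809 -2.011 0.584
v 1.568 -2.574 0.467
v 1.6 -3.179 0.618
v 1.894 -3.594 0.981
v 2.338 -3.66 1.415
v -2.566 1.806 0.638
v -1.947 2.207 -0.095
v -1.314 2.334 1.982
v -2.307 2.639 0.071
v -2.749 2.806 0.417
v -3.133 2.656 0.834
v -3.337 2.236 1.188
v -3.296 1.68 1.368
v -3.023 1.164 1.316
v -2.605 0.852 1.049
v -2.174 0.843 0.652
v -1.868 1.14 0.25
v -1.783 1.649 -0.028
v 2.374 2.305 -0.658
v 3.325 2.182 -0.23
v 2.837 2.711 1.006
v 1.886 2.835 0.578
v 3.234 2.902 -0.574
v 2.746 3.432 0.662
v 2.639 3.273 -0.968
v 2.151 3.802 0.268
v 1.889 3.077 -1.18
v 1.401 3.606 0.056
v 1.423 2.429 -1.086
v 0.935 2.958 0.15
v 1.514 1.708 -0.742
v 1.026 2.238 0.494
v 2.109 1.338 -0.348
v 1.621 1.867 0.888
v 2.859 1.534 -0.136
v 2.371 2.063 1.1
f 2 1 4
f 2 4 3
f 4 1 5
f 4 5 3
f 5 1 6
f 5 6 3
f 6 1 7
f 6 7 3
f 7 1 8
f 7 8 3
f 8 1 9
f 8 9 3
f 9 1 10
f 9 10 3
f 10 1 11
f 10 11 3
f 11 1 12
f 11 12 3
f 12 1 2
f 12 2 3
f 14 13 16
f 14 16 15
f 16 13 17
f 16 17 15
f 17 13 18
f 17 18 15
f 18 13 19
f 18 19 15
f 19 13 20
f 19 20 15
f 20 13 21
f 20 21 15
f 21 13 22
f 21 22 15
f 22 13 23
f 22 23 15
f 23 13 24
f 23 24 15
f 24 13 25
f 24 25 15
f 25 13 14
f 25 14 15
f 27 26 30
f 27 30 28
f 28 30 31
f 28 31 29
f 30 26 32
f 30 32 31
f 31 32 33
f 31 33 29
f 32 26 34
f 32 34 33
f 33 34 35
f 33 35 29
f 34 26 36
f 34 36 35
f 35 36 37
f 35 37 29
f 36 26 38
f 36 38 37
f 37 38 39
f 37 39 29
f 38 26 40
f 38 40 39
f 39 40 41
f 39 41 29
f 40 26 42
f 40 42 41
f 41 42 43
f 41 43 29
f 42 26 27
f 42 27 43
f 43 27 28
f 43 28 29



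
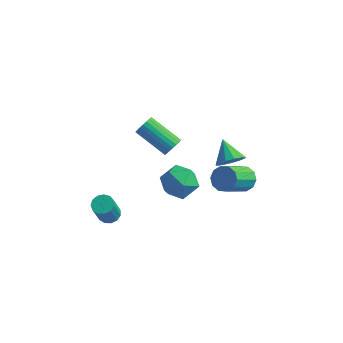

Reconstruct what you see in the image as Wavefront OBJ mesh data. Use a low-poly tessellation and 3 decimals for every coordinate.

v -2.555 -1.154 -4.456
v -2.19 -1.627 -4.686
v -2.16 -2.378 -3.095
v -2.525 -1.906 -2.864
v -1.964 -1.371 -4.569
v -1.933 -2.123 -2.978
v -1.926 -1.047 -4.417
v -1.895 -1.798 -2.826
v -2.087 -0.756 -4.277
v -2.057 -1.508 -2.685
v -2.397 -0.592 -4.193
v -2.367 -1.344 -2.602
v -2.757 -0.607 -4.193
v -2.727 -1.358 -2.602
v -3.054 -0.795 -4.276
v -3.023 -1.547 -2.685
v -3.191 -1.097 -4.416
v -3.161 -1.849 -2.825
v -3.127 -1.418 -4.569
v -3.097 -2.169 -2.978
v -2.882 -1.654 -4.686
v -2.851 -2.406 -3.094
v -2.532 -1.732 -4.729
v -2.502 -2.484 -3.138
v 2.827 -1.907 2.215
v 3.504 -2.778 2.238
v 1.416 -3.002 2.262
v 2.093 -3.873 2.285
v 2.031 -3.199 3.157
v 2.903 -2.523 3.128
v 2.017 -3.257 1.372
v 2.889 -2.581 1.343
v 3.004 -3.613 1.717
v 3.012 -3.577 2.82
v 1.908 -2.203 1.68
v 1.916 -2.167 2.783
v 2.827 4.293 -3.901
v 3.254 3.793 -4.391
v 2.84 2.126 -3.048
v 2.413 2.627 -2.559
v 3.573 3.988 -4.05
v 3.159 2.322 -2.707
v 3.608 4.3 -3.652
v 3.194 2.634 -2.309
v 3.344 4.609 -3.35
v 2.931 2.943 -2.007
v 2.883 4.798 -3.258
v 2.469 3.132 -1.915
v 2.4 4.794 -3.412
v 1.986 3.127 -2.069
v 2.081 4.598 -3.753
v 1.667 2.932 -2.41
v 2.046 4.286 -4.151
v 1.632 2.62 -2.808
v 2.309 3.977 -4.453
v 1.896 2.311 -3.11
v 2.771 3.788 -4.545
v 2.357 2.122 -3.202
v 1.038 -0.725 2.579
v 1.295 -0.905 3.102
v -0.5 -0.675 4.064
v -0.758 -0.495 3.541
v 1.331 -0.654 3.109
v -0.464 -0.424 4.071
v 1.316 -0.416 3.025
v -0.479 -0.185 3.987
v 1.253 -0.23 2.863
v -0.542 -0 3.825
v 1.153 -0.131 2.652
v -0.642 0.099 3.615
v 1.033 -0.134 2.429
v -0.762 0.096 3.391
v 0.914 -0.239 2.232
v -0.882 -0.009 3.194
v 0.816 -0.428 2.094
v -0.98 -0.198 3.056
v 0.756 -0.669 2.04
v -1.039 -0.439 3.003
v 0.745 -0.919 2.08
v -1.05 -0.689 3.042
v 0.785 -1.136 2.206
v -1.01 -0.906 3.168
v 0.868 -1.282 2.396
v -0.927 -1.052 3.358
v 0.981 -1.331 2.618
v -0.814 -1.101 3.58
v 1.103 -1.276 2.833
v -0.692 -1.046 3.795
v 1.214 -1.125 3.004
v -0.581 -0.895 3.966
v 3.802 0.377 1.616
v 4.138 0.036 2.281
v 2.958 1.163 2.444
v 4.392 0.41 2.184
v 4.458 0.774 1.907
v 4.315 1.011 1.537
v 4.01 1.047 1.192
v 3.639 0.871 0.981
v 3.319 0.537 0.972
v 3.153 0.153 1.167
v 3.192 -0.16 1.505
v 3.425 -0.303 1.877
v 3.778 -0.23 2.167
f 2 1 5
f 2 5 3
f 3 5 6
f 3 6 4
f 5 1 7
f 5 7 6
f 6 7 8
f 6 8 4
f 7 1 9
f 7 9 8
f 8 9 10
f 8 10 4
f 9 1 11
f 9 11 10
f 10 11 12
f 10 12 4
f 11 1 13
f 11 13 12
f 12 13 14
f 12 14 4
f 13 1 15
f 13 15 14
f 14 15 16
f 14 16 4
f 15 1 17
f 15 17 16
f 16 17 18
f 16 18 4
f 17 1 19
f 17 19 18
f 18 19 20
f 18 20 4
f 19 1 21
f 19 21 20
f 20 21 22
f 20 22 4
f 21 1 23
f 21 23 22
f 22 23 24
f 22 24 4
f 23 1 2
f 23 2 24
f 24 2 3
f 24 3 4
f 25 36 30
f 25 30 26
f 25 26 32
f 25 32 35
f 25 35 36
f 26 30 34
f 30 36 29
f 36 35 27
f 35 32 31
f 32 26 33
f 28 34 29
f 28 29 27
f 28 27 31
f 28 31 33
f 28 33 34
f 29 34 30
f 27 29 36
f 31 27 35
f 33 31 32
f 34 33 26
f 38 37 41
f 38 41 39
f 39 41 42
f 39 42 40
f 41 37 43
f 41 43 42
f 42 43 44
f 42 44 40
f 43 37 45
f 43 45 44
f 44 45 46
f 44 46 40
f 45 37 47
f 45 47 46
f 46 47 48
f 46 48 40
f 47 37 49
f 47 49 48
f 48 49 50
f 48 50 40
f 49 37 51
f 49 51 50
f 50 51 52
f 50 52 40
f 51 37 53
f 51 53 52
f 52 53 54
f 52 54 40
f 53 37 55
f 53 55 54
f 54 55 56
f 54 56 40
f 55 37 57
f 55 57 56
f 56 57 58
f 56 58 40
f 57 37 38
f 57 38 58
f 58 38 39
f 58 39 40
f 60 59 63
f 60 63 61
f 61 63 64
f 61 64 62
f 63 59 65
f 63 65 64
f 64 65 66
f 64 66 62
f 65 59 67
f 65 67 66
f 66 67 68
f 66 68 62
f 67 59 69
f 67 69 68
f 68 69 70
f 68 70 62
f 69 59 71
f 69 71 70
f 70 71 72
f 70 72 62
f 71 59 73
f 71 73 72
f 72 73 74
f 72 74 62
f 73 59 75
f 73 75 74
f 74 75 76
f 74 76 62
f 75 59 77
f 75 77 76
f 76 77 78
f 76 78 62
f 77 59 79
f 77 79 78
f 78 79 80
f 78 80 62
f 79 59 81
f 79 81 80
f 80 81 82
f 80 82 62
f 81 59 83
f 81 83 82
f 82 83 84
f 82 84 62
f 83 59 85
f 83 85 84
f 84 85 86
f 84 86 62
f 85 59 87
f 85 87 86
f 86 87 88
f 86 88 62
f 87 59 89
f 87 89 88
f 88 89 90
f 88 90 62
f 89 59 60
f 89 60 90
f 90 60 61
f 90 61 62
f 92 91 94
f 92 94 93
f 94 91 95
f 94 95 93
f 95 91 96
f 95 96 93
f 96 91 97
f 96 97 93
f 97 91 98
f 97 98 93
f 98 91 99
f 98 99 93
f 99 91 100
f 99 100 93
f 100 91 101
f 100 101 93
f 101 91 102
f 101 102 93
f 102 91 103
f 102 103 93
f 103 91 92
f 103 92 93



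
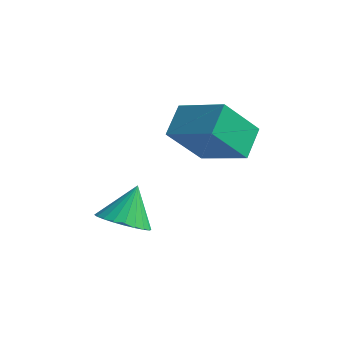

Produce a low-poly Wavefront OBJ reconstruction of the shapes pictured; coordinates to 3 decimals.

v 2.014 -2.607 2.728
v 3.61 -2.791 3.448
v 1.876 -1.582 3.297
v 3.472 -1.766 4.016
v 2.728 -1.754 1.364
v 4.324 -1.938 2.083
v 2.59 -0.729 1.932
v 4.186 -0.913 2.652
v 1.479 -4.211 -0.31
v 2.152 -4.652 0.02
v 1.501 -3.369 0.77
v 2.311 -4.418 -0.166
v 2.344 -4.152 -0.375
v 2.245 -3.895 -0.573
v 2.029 -3.686 -0.731
v 1.73 -3.557 -0.826
v 1.392 -3.528 -0.841
v 1.067 -3.603 -0.776
v 0.805 -3.77 -0.64
v 0.646 -4.005 -0.454
v 0.613 -4.271 -0.245
v 0.712 -4.528 -0.047
v 0.928 -4.737 0.111
v 1.228 -4.865 0.206
v 1.565 -4.895 0.221
v 1.89 -4.82 0.156
f 2 4 1
f 5 2 1
f 1 4 3
f 3 5 1
f 2 8 4
f 6 2 5
f 6 8 2
f 4 8 3
f 7 5 3
f 3 8 7
f 7 6 5
f 8 6 7
f 10 9 12
f 10 12 11
f 12 9 13
f 12 13 11
f 13 9 14
f 13 14 11
f 14 9 15
f 14 15 11
f 15 9 16
f 15 16 11
f 16 9 17
f 16 17 11
f 17 9 18
f 17 18 11
f 18 9 19
f 18 19 11
f 19 9 20
f 19 20 11
f 20 9 21
f 20 21 11
f 21 9 22
f 21 22 11
f 22 9 23
f 22 23 11
f 23 9 24
f 23 24 11
f 24 9 25
f 24 25 11
f 25 9 26
f 25 26 11
f 26 9 10
f 26 10 11



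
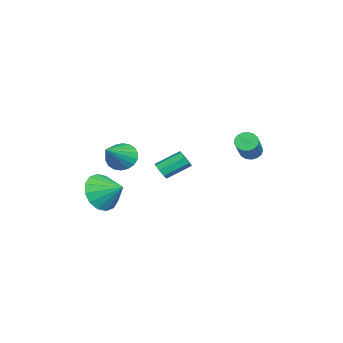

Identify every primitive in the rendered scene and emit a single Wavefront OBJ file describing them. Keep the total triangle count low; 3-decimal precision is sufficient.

v -1.533 -1.233 -4.3
v -1.365 -1.463 -3.853
v -1.738 -0.297 -3.113
v -1.907 -0.067 -3.56
v -1.073 -1.251 -4.039
v -1.446 -0.086 -3.298
v -1.05 -1.029 -4.377
v -1.423 0.136 -3.637
v -1.311 -0.926 -4.671
v -1.684 0.239 -3.93
v -1.702 -1.003 -4.747
v -2.075 0.163 -4.007
v -1.994 -1.214 -4.562
v -2.367 -0.049 -3.821
v -2.017 -1.436 -4.223
v -2.39 -0.271 -3.483
v -1.756 -1.539 -3.93
v -2.129 -0.374 -3.189
v 2.572 -3.464 -3.877
v 3.029 -4.149 -3.148
v 3.128 -2.396 -3.223
v 3.416 -4.096 -3.563
v 3.576 -3.873 -4.061
v 3.468 -3.541 -4.511
v 3.12 -3.188 -4.791
v 2.625 -2.909 -4.826
v 2.116 -2.779 -4.607
v 1.729 -2.832 -4.192
v 1.568 -3.054 -3.694
v 1.676 -3.386 -3.244
v 2.025 -3.739 -2.964
v 2.52 -4.018 -2.929
v -0.064 -2.892 -2.755
v 0.376 -2.256 -3.056
v 1.484 -3.428 -1.625
v 0.211 -2.109 -2.76
v -0.009 -2.117 -2.463
v -0.239 -2.279 -2.224
v -0.435 -2.562 -2.09
v -0.557 -2.911 -2.087
v -0.582 -3.255 -2.217
v -0.504 -3.528 -2.454
v -0.339 -3.675 -2.75
v -0.119 -3.667 -3.047
v 0.111 -3.505 -3.286
v 0.307 -3.222 -3.42
v 0.429 -2.873 -3.422
v 0.454 -2.529 -3.292
v -1.821 3.029 -2.831
v -1.449 3.11 -3.269
v 0.013 2.993 -2.046
v -0.359 2.911 -1.609
v -1.504 3.367 -3.179
v -0.041 3.25 -1.956
v -1.631 3.547 -3.01
v -0.168 3.429 -1.787
v -1.802 3.607 -2.799
v -0.339 3.49 -1.576
v -1.977 3.536 -2.597
v -0.515 3.418 -1.374
v -2.117 3.348 -2.448
v -0.654 3.23 -1.225
v -2.189 3.086 -2.386
v -0.726 2.969 -1.164
v -2.177 2.812 -2.427
v -0.714 2.695 -1.204
v -2.083 2.587 -2.561
v -0.62 2.47 -1.338
v -1.929 2.464 -2.756
v -0.467 2.347 -1.533
v -1.751 2.47 -2.969
v -0.289 2.352 -1.746
v -1.589 2.603 -3.15
v -0.126 2.486 -1.927
v -1.48 2.835 -3.258
v -0.017 2.717 -2.035
f 2 1 5
f 2 5 3
f 3 5 6
f 3 6 4
f 5 1 7
f 5 7 6
f 6 7 8
f 6 8 4
f 7 1 9
f 7 9 8
f 8 9 10
f 8 10 4
f 9 1 11
f 9 11 10
f 10 11 12
f 10 12 4
f 11 1 13
f 11 13 12
f 12 13 14
f 12 14 4
f 13 1 15
f 13 15 14
f 14 15 16
f 14 16 4
f 15 1 17
f 15 17 16
f 16 17 18
f 16 18 4
f 17 1 2
f 17 2 18
f 18 2 3
f 18 3 4
f 20 19 22
f 20 22 21
f 22 19 23
f 22 23 21
f 23 19 24
f 23 24 21
f 24 19 25
f 24 25 21
f 25 19 26
f 25 26 21
f 26 19 27
f 26 27 21
f 27 19 28
f 27 28 21
f 28 19 29
f 28 29 21
f 29 19 30
f 29 30 21
f 30 19 31
f 30 31 21
f 31 19 32
f 31 32 21
f 32 19 20
f 32 20 21
f 34 33 36
f 34 36 35
f 36 33 37
f 36 37 35
f 37 33 38
f 37 38 35
f 38 33 39
f 38 39 35
f 39 33 40
f 39 40 35
f 40 33 41
f 40 41 35
f 41 33 42
f 41 42 35
f 42 33 43
f 42 43 35
f 43 33 44
f 43 44 35
f 44 33 45
f 44 45 35
f 45 33 46
f 45 46 35
f 46 33 47
f 46 47 35
f 47 33 48
f 47 48 35
f 48 33 34
f 48 34 35
f 50 49 53
f 50 53 51
f 51 53 54
f 51 54 52
f 53 49 55
f 53 55 54
f 54 55 56
f 54 56 52
f 55 49 57
f 55 57 56
f 56 57 58
f 56 58 52
f 57 49 59
f 57 59 58
f 58 59 60
f 58 60 52
f 59 49 61
f 59 61 60
f 60 61 62
f 60 62 52
f 61 49 63
f 61 63 62
f 62 63 64
f 62 64 52
f 63 49 65
f 63 65 64
f 64 65 66
f 64 66 52
f 65 49 67
f 65 67 66
f 66 67 68
f 66 68 52
f 67 49 69
f 67 69 68
f 68 69 70
f 68 70 52
f 69 49 71
f 69 71 70
f 70 71 72
f 70 72 52
f 71 49 73
f 71 73 72
f 72 73 74
f 72 74 52
f 73 49 75
f 73 75 74
f 74 75 76
f 74 76 52
f 75 49 50
f 75 50 76
f 76 50 51
f 76 51 52



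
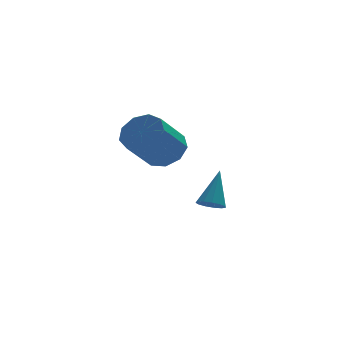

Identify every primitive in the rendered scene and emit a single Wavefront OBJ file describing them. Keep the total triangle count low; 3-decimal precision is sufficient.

v -0.963 -2.259 2.021
v -0.187 -2.328 2.664
v -1.381 -3.109 4.022
v -2.157 -3.041 3.379
v -0.502 -1.717 2.738
v -1.696 -2.499 4.096
v -1.033 -1.361 2.477
v -2.227 -2.142 3.835
v -1.531 -1.424 2.002
v -2.725 -2.206 3.36
v -1.763 -1.879 1.536
v -2.957 -2.66 2.894
v -1.621 -2.511 1.297
v -2.815 -3.293 2.655
v -1.171 -3.026 1.397
v -2.365 -3.807 2.755
v -0.624 -3.182 1.789
v -1.818 -3.963 3.147
v -0.235 -2.906 2.289
v -1.429 -3.688 3.647
v 1.635 -0.208 -2.276
v 2.167 -0.044 -2.61
v 2.325 0.708 -0.724
v 1.926 0.226 -2.662
v 1.592 0.358 -2.591
v 1.271 0.311 -2.421
v 1.066 0.098 -2.204
v 1.042 -0.212 -2.01
v 1.205 -0.52 -1.9
v 1.506 -0.73 -1.91
v 1.847 -0.774 -2.036
v 2.12 -0.639 -2.238
v 2.24 -0.366 -2.452
f 2 1 5
f 2 5 3
f 3 5 6
f 3 6 4
f 5 1 7
f 5 7 6
f 6 7 8
f 6 8 4
f 7 1 9
f 7 9 8
f 8 9 10
f 8 10 4
f 9 1 11
f 9 11 10
f 10 11 12
f 10 12 4
f 11 1 13
f 11 13 12
f 12 13 14
f 12 14 4
f 13 1 15
f 13 15 14
f 14 15 16
f 14 16 4
f 15 1 17
f 15 17 16
f 16 17 18
f 16 18 4
f 17 1 19
f 17 19 18
f 18 19 20
f 18 20 4
f 19 1 2
f 19 2 20
f 20 2 3
f 20 3 4
f 22 21 24
f 22 24 23
f 24 21 25
f 24 25 23
f 25 21 26
f 25 26 23
f 26 21 27
f 26 27 23
f 27 21 28
f 27 28 23
f 28 21 29
f 28 29 23
f 29 21 30
f 29 30 23
f 30 21 31
f 30 31 23
f 31 21 32
f 31 32 23
f 32 21 33
f 32 33 23
f 33 21 22
f 33 22 23



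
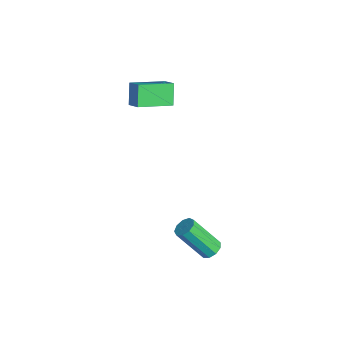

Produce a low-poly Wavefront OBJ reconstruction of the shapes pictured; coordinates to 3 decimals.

v 2.336 1.669 -2.709
v 2.804 1.362 -2.711
v 2.132 0.323 -1.114
v 1.664 0.631 -1.111
v 2.852 1.671 -2.49
v 2.18 0.633 -0.893
v 2.658 1.979 -2.371
v 1.986 0.941 -0.774
v 2.314 2.143 -2.41
v 1.642 1.104 -0.813
v 1.98 2.084 -2.589
v 1.308 1.046 -0.992
v 1.813 1.832 -2.823
v 1.14 0.793 -1.226
v 1.89 1.503 -3.004
v 1.218 0.465 -1.407
v 2.177 1.252 -3.047
v 1.504 0.214 -1.45
v 2.538 1.196 -2.931
v 1.865 0.158 -1.334
v -4.391 0.592 4.104
v -3.657 0.725 4.572
v -4.345 2.341 3.534
v -3.612 2.474 4.002
v -3.728 0.266 3.158
v -2.995 0.399 3.626
v -3.683 2.015 2.588
v -2.949 2.148 3.056
f 2 1 5
f 2 5 3
f 3 5 6
f 3 6 4
f 5 1 7
f 5 7 6
f 6 7 8
f 6 8 4
f 7 1 9
f 7 9 8
f 8 9 10
f 8 10 4
f 9 1 11
f 9 11 10
f 10 11 12
f 10 12 4
f 11 1 13
f 11 13 12
f 12 13 14
f 12 14 4
f 13 1 15
f 13 15 14
f 14 15 16
f 14 16 4
f 15 1 17
f 15 17 16
f 16 17 18
f 16 18 4
f 17 1 19
f 17 19 18
f 18 19 20
f 18 20 4
f 19 1 2
f 19 2 20
f 20 2 3
f 20 3 4
f 22 24 21
f 25 22 21
f 21 24 23
f 23 25 21
f 22 28 24
f 26 22 25
f 26 28 22
f 24 28 23
f 27 25 23
f 23 28 27
f 27 26 25
f 28 26 27



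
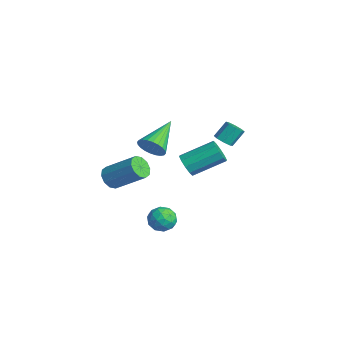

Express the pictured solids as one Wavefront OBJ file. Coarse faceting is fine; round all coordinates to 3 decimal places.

v -0.207 -4.486 -0.239
v 0.378 -4.776 -0.518
v 1.512 -3.624 0.66
v 0.927 -3.334 0.939
v 0.273 -4.425 -0.76
v 1.406 -3.273 0.419
v -0.016 -4.097 -0.802
v 1.117 -2.945 0.377
v -0.378 -3.918 -0.63
v 0.755 -2.766 0.549
v -0.674 -3.956 -0.308
v 0.459 -2.804 0.871
v -0.792 -4.196 0.04
v 0.342 -3.044 1.218
v -0.686 -4.547 0.281
v 0.447 -3.395 1.46
v -0.397 -4.875 0.323
v 0.736 -3.723 1.502
v -0.035 -5.054 0.151
v 1.098 -3.902 1.33
v 0.261 -5.016 -0.171
v 1.394 -3.864 1.008
v -0.431 -1.58 -3.436
v 0.004 -1.165 -3.994
v 0.356 -2.635 -3.606
v 0.791 -2.22 -4.164
v 0.825 -2.004 -3.374
v 0.339 -1.352 -3.268
v 0.021 -2.448 -4.332
v -0.465 -1.796 -4.226
v 0.284 -1.702 -4.547
v 0.781 -1.427 -3.955
v -0.421 -2.373 -3.645
v 0.076 -2.098 -3.053
v -0.282 -1.28 -3.7
v 0.642 -2.52 -3.9
v 0.662 -2.393 -3.436
v 0.918 -2.149 -3.763
v -0.086 -1.389 -3.274
v 0.17 -1.146 -3.601
v 0.652 -1.639 -3.237
v 0.19 -2.654 -3.999
v 0.446 -2.411 -4.326
v -0.558 -1.651 -3.837
v -0.302 -1.407 -4.164
v -0.292 -2.161 -4.363
v 0.138 -1.352 -4.353
v 0.6 -1.972 -4.453
v 0.148 -2.106 -4.552
v -0.138 -1.723 -4.49
v 0.43 -1.19 -4.005
v 0.892 -1.81 -4.105
v 0.912 -1.683 -3.641
v 0.626 -1.3 -3.579
v 0.594 -1.506 -4.331
v -0.532 -1.99 -3.495
v -0.07 -2.61 -3.595
v -0.266 -2.5 -4.021
v -0.552 -2.117 -3.959
v -0.24 -1.828 -3.147
v 0.222 -2.448 -3.247
v 0.498 -2.077 -3.11
v 0.212 -1.694 -3.048
v -0.234 -2.294 -3.269
v -2.358 0.515 -1.904
v -1.756 0.207 -1.58
v -1.36 1.957 -0.652
v -1.962 2.265 -0.976
v -1.622 0.391 -1.984
v -1.227 2.141 -1.056
v -1.77 0.623 -2.357
v -1.374 2.373 -1.429
v -2.142 0.813 -2.558
v -1.746 2.563 -1.629
v -2.597 0.89 -2.508
v -2.201 2.64 -1.58
v -2.96 0.823 -2.228
v -2.564 2.573 -1.3
v -3.093 0.639 -1.824
v -2.698 2.389 -0.896
v -2.946 0.407 -1.451
v -2.55 2.157 -0.523
v -2.574 0.217 -1.251
v -2.178 1.967 -0.322
v -2.119 0.14 -1.3
v -1.723 1.89 -0.372
v 1.245 -2.888 2.403
v 1.573 -2.354 1.922
v 0.115 -1.372 3.317
v 1.326 -2.439 1.758
v 1.067 -2.592 1.692
v 0.835 -2.79 1.735
v 0.665 -3.004 1.879
v 0.583 -3.199 2.102
v 0.603 -3.348 2.372
v 0.72 -3.426 2.646
v 0.916 -3.422 2.883
v 1.163 -3.337 3.047
v 1.422 -3.184 3.113
v 1.655 -2.986 3.071
v 1.824 -2.773 2.927
v 1.906 -2.577 2.703
v 1.886 -2.429 2.434
v 1.77 -2.35 2.159
v -1.676 2.311 -0.057
v -1.112 2.44 -0.107
v -1.201 3.158 0.748
v -1.764 3.029 0.797
v -1.369 2.703 -0.355
v -1.458 3.421 0.5
v -1.806 2.737 -0.429
v -1.895 3.455 0.426
v -2.166 2.521 -0.285
v -2.255 3.239 0.57
v -2.239 2.182 -0.008
v -2.328 2.9 0.847
v -1.982 1.919 0.24
v -2.071 2.637 1.095
v -1.545 1.885 0.314
v -1.634 2.603 1.169
v -1.185 2.101 0.17
v -1.274 2.819 1.025
f 2 1 5
f 2 5 3
f 3 5 6
f 3 6 4
f 5 1 7
f 5 7 6
f 6 7 8
f 6 8 4
f 7 1 9
f 7 9 8
f 8 9 10
f 8 10 4
f 9 1 11
f 9 11 10
f 10 11 12
f 10 12 4
f 11 1 13
f 11 13 12
f 12 13 14
f 12 14 4
f 13 1 15
f 13 15 14
f 14 15 16
f 14 16 4
f 15 1 17
f 15 17 16
f 16 17 18
f 16 18 4
f 17 1 19
f 17 19 18
f 18 19 20
f 18 20 4
f 19 1 21
f 19 21 20
f 20 21 22
f 20 22 4
f 21 1 2
f 21 2 22
f 22 2 3
f 22 3 4
f 23 60 39
f 60 34 63
f 39 63 28
f 60 63 39
f 23 39 35
f 39 28 40
f 35 40 24
f 39 40 35
f 23 35 44
f 35 24 45
f 44 45 30
f 35 45 44
f 23 44 56
f 44 30 59
f 56 59 33
f 44 59 56
f 23 56 60
f 56 33 64
f 60 64 34
f 56 64 60
f 24 40 51
f 40 28 54
f 51 54 32
f 40 54 51
f 28 63 41
f 63 34 62
f 41 62 27
f 63 62 41
f 34 64 61
f 64 33 57
f 61 57 25
f 64 57 61
f 33 59 58
f 59 30 46
f 58 46 29
f 59 46 58
f 30 45 50
f 45 24 47
f 50 47 31
f 45 47 50
f 26 52 38
f 52 32 53
f 38 53 27
f 52 53 38
f 26 38 36
f 38 27 37
f 36 37 25
f 38 37 36
f 26 36 43
f 36 25 42
f 43 42 29
f 36 42 43
f 26 43 48
f 43 29 49
f 48 49 31
f 43 49 48
f 26 48 52
f 48 31 55
f 52 55 32
f 48 55 52
f 27 53 41
f 53 32 54
f 41 54 28
f 53 54 41
f 25 37 61
f 37 27 62
f 61 62 34
f 37 62 61
f 29 42 58
f 42 25 57
f 58 57 33
f 42 57 58
f 31 49 50
f 49 29 46
f 50 46 30
f 49 46 50
f 32 55 51
f 55 31 47
f 51 47 24
f 55 47 51
f 66 65 69
f 66 69 67
f 67 69 70
f 67 70 68
f 69 65 71
f 69 71 70
f 70 71 72
f 70 72 68
f 71 65 73
f 71 73 72
f 72 73 74
f 72 74 68
f 73 65 75
f 73 75 74
f 74 75 76
f 74 76 68
f 75 65 77
f 75 77 76
f 76 77 78
f 76 78 68
f 77 65 79
f 77 79 78
f 78 79 80
f 78 80 68
f 79 65 81
f 79 81 80
f 80 81 82
f 80 82 68
f 81 65 83
f 81 83 82
f 82 83 84
f 82 84 68
f 83 65 85
f 83 85 84
f 84 85 86
f 84 86 68
f 85 65 66
f 85 66 86
f 86 66 67
f 86 67 68
f 88 87 90
f 88 90 89
f 90 87 91
f 90 91 89
f 91 87 92
f 91 92 89
f 92 87 93
f 92 93 89
f 93 87 94
f 93 94 89
f 94 87 95
f 94 95 89
f 95 87 96
f 95 96 89
f 96 87 97
f 96 97 89
f 97 87 98
f 97 98 89
f 98 87 99
f 98 99 89
f 99 87 100
f 99 100 89
f 100 87 101
f 100 101 89
f 101 87 102
f 101 102 89
f 102 87 103
f 102 103 89
f 103 87 104
f 103 104 89
f 104 87 88
f 104 88 89
f 106 105 109
f 106 109 107
f 107 109 110
f 107 110 108
f 109 105 111
f 109 111 110
f 110 111 112
f 110 112 108
f 111 105 113
f 111 113 112
f 112 113 114
f 112 114 108
f 113 105 115
f 113 115 114
f 114 115 116
f 114 116 108
f 115 105 117
f 115 117 116
f 116 117 118
f 116 118 108
f 117 105 119
f 117 119 118
f 118 119 120
f 118 120 108
f 119 105 121
f 119 121 120
f 120 121 122
f 120 122 108
f 121 105 106
f 121 106 122
f 122 106 107
f 122 107 108



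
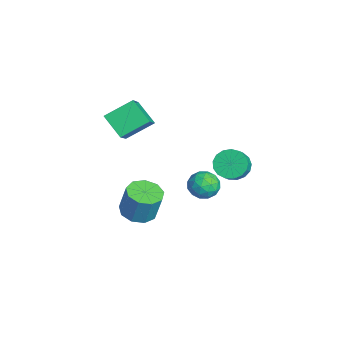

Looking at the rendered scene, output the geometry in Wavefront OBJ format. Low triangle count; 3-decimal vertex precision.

v 3.108 1.654 0.916
v 3.645 2.417 0.742
v 4.369 2.07 1.449
v 3.832 1.306 1.624
v 3.375 2.55 1.083
v 4.099 2.203 1.79
v 3.044 2.477 1.386
v 3.768 2.13 2.093
v 2.728 2.215 1.581
v 3.452 1.868 2.289
v 2.498 1.825 1.624
v 3.222 1.478 2.332
v 2.409 1.396 1.505
v 3.133 1.049 2.213
v 2.479 1.025 1.251
v 3.203 0.678 1.959
v 2.694 0.799 0.921
v 3.418 0.452 1.628
v 3.003 0.768 0.589
v 3.727 0.421 1.296
v 3.337 0.94 0.332
v 4.061 0.593 1.04
v 3.618 1.276 0.209
v 4.342 0.929 0.917
v 3.782 1.698 0.248
v 4.506 1.351 0.956
v 3.792 2.11 0.44
v 4.516 1.763 1.148
v -0.184 -4.78 3.328
v -0.398 -3.156 4.252
v -1.579 -4.286 2.137
v -1.794 -2.663 3.061
v 0.934 -4.057 2.319
v 0.719 -2.434 3.243
v -0.462 -3.564 1.128
v -0.676 -1.94 2.052
v -1.59 1.599 -3.52
v -0.679 1.717 -3.914
v -1.481 0.003 -3.746
v -0.57 0.121 -4.14
v -0.718 0.285 -3.166
v -0.786 1.272 -3.026
v -1.374 0.448 -4.634
v -1.442 1.435 -4.494
v -0.546 1.006 -4.602
v -0.141 0.905 -3.695
v -2.019 0.815 -3.965
v -1.614 0.714 -3.058
v -1.144 1.798 -3.697
v -1.016 -0.078 -3.963
v -1.103 0.018 -3.391
v -0.568 0.088 -3.622
v -1.207 1.537 -3.175
v -0.672 1.606 -3.407
v -0.695 0.764 -2.967
v -1.488 0.114 -4.253
v -0.953 0.183 -4.485
v -1.592 1.632 -4.038
v -1.057 1.702 -4.269
v -1.465 0.956 -4.693
v -0.531 1.45 -4.333
v -0.466 0.511 -4.466
v -0.939 0.704 -4.756
v -0.979 1.284 -4.674
v -0.292 1.39 -3.8
v -0.228 0.452 -3.933
v -0.315 0.549 -3.36
v -0.355 1.128 -3.278
v -0.214 0.972 -4.204
v -1.932 1.268 -3.727
v -1.868 0.33 -3.86
v -1.805 0.592 -4.382
v -1.845 1.171 -4.3
v -1.694 1.209 -3.194
v -1.629 0.27 -3.327
v -1.181 0.436 -2.986
v -1.221 1.016 -2.904
v -1.946 0.748 -3.456
v 3.118 -3.493 -2.088
v 3.734 -2.7 -2.361
v 4.057 -2.354 -0.624
v 3.442 -3.147 -0.352
v 3.064 -2.472 -2.282
v 3.387 -2.127 -0.545
v 2.42 -2.723 -2.112
v 2.743 -2.377 -0.375
v 2.103 -3.333 -1.931
v 2.426 -2.987 -0.195
v 2.261 -4.018 -1.824
v 2.584 -3.673 -0.087
v 2.82 -4.458 -1.841
v 3.143 -4.112 -0.104
v 3.519 -4.446 -1.973
v 3.842 -4.1 -0.236
v 4.03 -3.988 -2.159
v 4.353 -3.642 -0.423
v 4.115 -3.298 -2.312
v 4.438 -2.953 -0.576
f 2 1 5
f 2 5 3
f 3 5 6
f 3 6 4
f 5 1 7
f 5 7 6
f 6 7 8
f 6 8 4
f 7 1 9
f 7 9 8
f 8 9 10
f 8 10 4
f 9 1 11
f 9 11 10
f 10 11 12
f 10 12 4
f 11 1 13
f 11 13 12
f 12 13 14
f 12 14 4
f 13 1 15
f 13 15 14
f 14 15 16
f 14 16 4
f 15 1 17
f 15 17 16
f 16 17 18
f 16 18 4
f 17 1 19
f 17 19 18
f 18 19 20
f 18 20 4
f 19 1 21
f 19 21 20
f 20 21 22
f 20 22 4
f 21 1 23
f 21 23 22
f 22 23 24
f 22 24 4
f 23 1 25
f 23 25 24
f 24 25 26
f 24 26 4
f 25 1 27
f 25 27 26
f 26 27 28
f 26 28 4
f 27 1 2
f 27 2 28
f 28 2 3
f 28 3 4
f 30 32 29
f 33 30 29
f 29 32 31
f 31 33 29
f 30 36 32
f 34 30 33
f 34 36 30
f 32 36 31
f 35 33 31
f 31 36 35
f 35 34 33
f 36 34 35
f 37 74 53
f 74 48 77
f 53 77 42
f 74 77 53
f 37 53 49
f 53 42 54
f 49 54 38
f 53 54 49
f 37 49 58
f 49 38 59
f 58 59 44
f 49 59 58
f 37 58 70
f 58 44 73
f 70 73 47
f 58 73 70
f 37 70 74
f 70 47 78
f 74 78 48
f 70 78 74
f 38 54 65
f 54 42 68
f 65 68 46
f 54 68 65
f 42 77 55
f 77 48 76
f 55 76 41
f 77 76 55
f 48 78 75
f 78 47 71
f 75 71 39
f 78 71 75
f 47 73 72
f 73 44 60
f 72 60 43
f 73 60 72
f 44 59 64
f 59 38 61
f 64 61 45
f 59 61 64
f 40 66 52
f 66 46 67
f 52 67 41
f 66 67 52
f 40 52 50
f 52 41 51
f 50 51 39
f 52 51 50
f 40 50 57
f 50 39 56
f 57 56 43
f 50 56 57
f 40 57 62
f 57 43 63
f 62 63 45
f 57 63 62
f 40 62 66
f 62 45 69
f 66 69 46
f 62 69 66
f 41 67 55
f 67 46 68
f 55 68 42
f 67 68 55
f 39 51 75
f 51 41 76
f 75 76 48
f 51 76 75
f 43 56 72
f 56 39 71
f 72 71 47
f 56 71 72
f 45 63 64
f 63 43 60
f 64 60 44
f 63 60 64
f 46 69 65
f 69 45 61
f 65 61 38
f 69 61 65
f 80 79 83
f 80 83 81
f 81 83 84
f 81 84 82
f 83 79 85
f 83 85 84
f 84 85 86
f 84 86 82
f 85 79 87
f 85 87 86
f 86 87 88
f 86 88 82
f 87 79 89
f 87 89 88
f 88 89 90
f 88 90 82
f 89 79 91
f 89 91 90
f 90 91 92
f 90 92 82
f 91 79 93
f 91 93 92
f 92 93 94
f 92 94 82
f 93 79 95
f 93 95 94
f 94 95 96
f 94 96 82
f 95 79 97
f 95 97 96
f 96 97 98
f 96 98 82
f 97 79 80
f 97 80 98
f 98 80 81
f 98 81 82



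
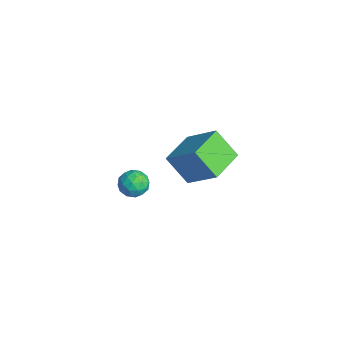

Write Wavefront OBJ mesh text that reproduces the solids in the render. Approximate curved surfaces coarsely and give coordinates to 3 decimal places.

v -2.669 -0.16 -0.139
v -1.349 0.859 1.218
v -3.949 1.303 0.007
v -2.629 2.322 1.364
v -1.871 0.678 -1.544
v -0.551 1.697 -0.187
v -3.151 2.141 -1.398
v -1.831 3.16 -0.041
v 2.965 -2.681 4.293
v 3.629 -2.951 4.084
v 2.431 -3.689 3.896
v 3.095 -3.959 3.687
v 2.934 -3.883 4.412
v 3.265 -3.26 4.657
v 2.795 -3.38 3.323
v 3.126 -2.757 3.568
v 3.524 -3.383 3.484
v 3.61 -3.694 4.157
v 2.45 -2.946 3.823
v 2.536 -3.257 4.496
v 3.344 -2.728 4.224
v 2.716 -3.912 3.756
v 2.621 -3.868 4.183
v 3.012 -4.026 4.06
v 3.13 -2.91 4.561
v 3.52 -3.068 4.438
v 3.111 -3.616 4.63
v 2.54 -3.572 3.542
v 2.93 -3.73 3.419
v 3.048 -2.614 3.92
v 3.439 -2.772 3.797
v 2.949 -3.024 3.35
v 3.673 -3.14 3.748
v 3.358 -3.732 3.514
v 3.183 -3.392 3.3
v 3.377 -3.026 3.445
v 3.723 -3.323 4.144
v 3.409 -3.915 3.91
v 3.314 -3.871 4.336
v 3.509 -3.505 4.481
v 3.661 -3.577 3.791
v 2.651 -2.725 4.07
v 2.337 -3.317 3.836
v 2.551 -3.135 3.499
v 2.746 -2.769 3.644
v 2.702 -2.908 4.466
v 2.387 -3.5 4.232
v 2.683 -3.614 4.535
v 2.877 -3.248 4.68
v 2.399 -3.063 4.189
f 2 4 1
f 5 2 1
f 1 4 3
f 3 5 1
f 2 8 4
f 6 2 5
f 6 8 2
f 4 8 3
f 7 5 3
f 3 8 7
f 7 6 5
f 8 6 7
f 9 46 25
f 46 20 49
f 25 49 14
f 46 49 25
f 9 25 21
f 25 14 26
f 21 26 10
f 25 26 21
f 9 21 30
f 21 10 31
f 30 31 16
f 21 31 30
f 9 30 42
f 30 16 45
f 42 45 19
f 30 45 42
f 9 42 46
f 42 19 50
f 46 50 20
f 42 50 46
f 10 26 37
f 26 14 40
f 37 40 18
f 26 40 37
f 14 49 27
f 49 20 48
f 27 48 13
f 49 48 27
f 20 50 47
f 50 19 43
f 47 43 11
f 50 43 47
f 19 45 44
f 45 16 32
f 44 32 15
f 45 32 44
f 16 31 36
f 31 10 33
f 36 33 17
f 31 33 36
f 12 38 24
f 38 18 39
f 24 39 13
f 38 39 24
f 12 24 22
f 24 13 23
f 22 23 11
f 24 23 22
f 12 22 29
f 22 11 28
f 29 28 15
f 22 28 29
f 12 29 34
f 29 15 35
f 34 35 17
f 29 35 34
f 12 34 38
f 34 17 41
f 38 41 18
f 34 41 38
f 13 39 27
f 39 18 40
f 27 40 14
f 39 40 27
f 11 23 47
f 23 13 48
f 47 48 20
f 23 48 47
f 15 28 44
f 28 11 43
f 44 43 19
f 28 43 44
f 17 35 36
f 35 15 32
f 36 32 16
f 35 32 36
f 18 41 37
f 41 17 33
f 37 33 10
f 41 33 37



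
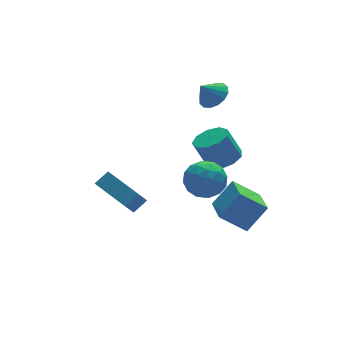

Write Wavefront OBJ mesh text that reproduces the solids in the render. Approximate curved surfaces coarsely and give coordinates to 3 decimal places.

v 2.229 -3.282 -1.67
v 1.161 -2.755 -0.791
v 2.681 -1.629 -2.112
v 1.613 -1.101 -1.233
v 3.207 -3.239 -0.507
v 2.139 -2.711 0.372
v 3.659 -1.585 -0.949
v 2.591 -1.058 -0.07
v 3.396 2.611 2.958
v 3.838 2.063 3.337
v 2.744 2.629 3.742
v 3.993 2.428 3.457
v 3.988 2.842 3.444
v 3.824 3.194 3.3
v 3.545 3.39 3.065
v 3.227 3.377 2.8
v 2.954 3.16 2.578
v 2.799 2.795 2.458
v 2.804 2.381 2.471
v 2.968 2.029 2.615
v 3.246 1.833 2.851
v 3.565 1.845 3.115
v -1.909 -0.791 -0.907
v -2.512 -1.323 0.063
v -2.592 0.898 -0.405
v -3.195 0.366 0.565
v -1.245 -0.666 -0.425
v -1.848 -1.198 0.545
v -1.928 1.023 0.077
v -2.531 0.491 1.047
v 2.79 0.189 0.496
v 3.334 -0.387 0.856
v 2.794 -0.065 2.185
v 2.25 0.511 1.824
v 3.592 0.149 0.831
v 3.052 0.471 2.16
v 3.475 0.703 0.649
v 2.935 1.025 1.978
v 3.037 1.017 0.395
v 2.497 1.339 1.724
v 2.484 0.943 0.189
v 1.944 1.265 1.517
v 2.074 0.517 0.125
v 1.534 0.839 1.454
v 1.999 -0.063 0.235
v 1.459 0.258 1.564
v 2.294 -0.525 0.467
v 1.754 -0.203 1.796
v 2.821 -0.653 0.712
v 2.281 -0.331 2.041
v 0.789 -1.568 1.555
v 1.188 -2.116 2.288
v 0.052 -2.884 0.972
v 0.451 -3.432 1.705
v -0.25 -2.753 1.915
v 0.205 -1.94 2.275
v 1.035 -3.06 0.985
v 1.49 -2.247 1.345
v 1.34 -3.039 1.935
v 0.546 -2.849 2.511
v 0.694 -2.151 0.749
v -0.1 -1.961 1.325
v 1.053 -1.727 1.972
v 0.187 -3.273 1.288
v -0.225 -2.874 1.411
v 0.009 -3.196 1.842
v 0.475 -1.623 1.965
v 0.71 -1.945 2.396
v -0.135 -2.319 2.177
v 0.53 -3.055 0.864
v 0.765 -3.377 1.295
v 1.231 -1.804 1.418
v 1.465 -2.126 1.849
v 1.375 -2.681 1.083
v 1.377 -2.591 2.196
v 0.944 -3.364 1.854
v 1.287 -3.146 1.43
v 1.555 -2.668 1.642
v 0.911 -2.479 2.534
v 0.478 -3.253 2.192
v 0.065 -2.853 2.315
v 0.333 -2.375 2.527
v 1 -3.022 2.327
v 0.762 -1.747 1.068
v 0.329 -2.521 0.726
v 0.907 -2.625 0.733
v 1.175 -2.147 0.945
v 0.296 -1.636 1.406
v -0.137 -2.409 1.064
v -0.315 -2.332 1.618
v -0.047 -1.854 1.83
v 0.24 -1.978 0.933
f 2 4 1
f 5 2 1
f 1 4 3
f 3 5 1
f 2 8 4
f 6 2 5
f 6 8 2
f 4 8 3
f 7 5 3
f 3 8 7
f 7 6 5
f 8 6 7
f 10 9 12
f 10 12 11
f 12 9 13
f 12 13 11
f 13 9 14
f 13 14 11
f 14 9 15
f 14 15 11
f 15 9 16
f 15 16 11
f 16 9 17
f 16 17 11
f 17 9 18
f 17 18 11
f 18 9 19
f 18 19 11
f 19 9 20
f 19 20 11
f 20 9 21
f 20 21 11
f 21 9 22
f 21 22 11
f 22 9 10
f 22 10 11
f 24 26 23
f 27 24 23
f 23 26 25
f 25 27 23
f 24 30 26
f 28 24 27
f 28 30 24
f 26 30 25
f 29 27 25
f 25 30 29
f 29 28 27
f 30 28 29
f 32 31 35
f 32 35 33
f 33 35 36
f 33 36 34
f 35 31 37
f 35 37 36
f 36 37 38
f 36 38 34
f 37 31 39
f 37 39 38
f 38 39 40
f 38 40 34
f 39 31 41
f 39 41 40
f 40 41 42
f 40 42 34
f 41 31 43
f 41 43 42
f 42 43 44
f 42 44 34
f 43 31 45
f 43 45 44
f 44 45 46
f 44 46 34
f 45 31 47
f 45 47 46
f 46 47 48
f 46 48 34
f 47 31 49
f 47 49 48
f 48 49 50
f 48 50 34
f 49 31 32
f 49 32 50
f 50 32 33
f 50 33 34
f 51 88 67
f 88 62 91
f 67 91 56
f 88 91 67
f 51 67 63
f 67 56 68
f 63 68 52
f 67 68 63
f 51 63 72
f 63 52 73
f 72 73 58
f 63 73 72
f 51 72 84
f 72 58 87
f 84 87 61
f 72 87 84
f 51 84 88
f 84 61 92
f 88 92 62
f 84 92 88
f 52 68 79
f 68 56 82
f 79 82 60
f 68 82 79
f 56 91 69
f 91 62 90
f 69 90 55
f 91 90 69
f 62 92 89
f 92 61 85
f 89 85 53
f 92 85 89
f 61 87 86
f 87 58 74
f 86 74 57
f 87 74 86
f 58 73 78
f 73 52 75
f 78 75 59
f 73 75 78
f 54 80 66
f 80 60 81
f 66 81 55
f 80 81 66
f 54 66 64
f 66 55 65
f 64 65 53
f 66 65 64
f 54 64 71
f 64 53 70
f 71 70 57
f 64 70 71
f 54 71 76
f 71 57 77
f 76 77 59
f 71 77 76
f 54 76 80
f 76 59 83
f 80 83 60
f 76 83 80
f 55 81 69
f 81 60 82
f 69 82 56
f 81 82 69
f 53 65 89
f 65 55 90
f 89 90 62
f 65 90 89
f 57 70 86
f 70 53 85
f 86 85 61
f 70 85 86
f 59 77 78
f 77 57 74
f 78 74 58
f 77 74 78
f 60 83 79
f 83 59 75
f 79 75 52
f 83 75 79

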